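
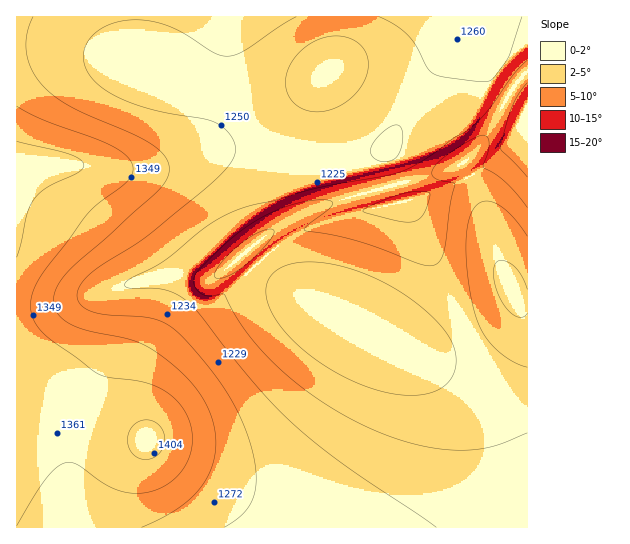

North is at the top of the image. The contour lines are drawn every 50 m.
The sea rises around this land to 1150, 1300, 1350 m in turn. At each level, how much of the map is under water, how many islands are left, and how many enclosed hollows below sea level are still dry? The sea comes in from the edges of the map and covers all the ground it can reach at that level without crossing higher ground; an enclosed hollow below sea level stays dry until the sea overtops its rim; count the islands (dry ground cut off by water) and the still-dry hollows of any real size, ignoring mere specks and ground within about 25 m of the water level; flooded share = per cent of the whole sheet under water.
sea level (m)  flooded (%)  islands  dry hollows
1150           23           0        0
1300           78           0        0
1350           88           0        0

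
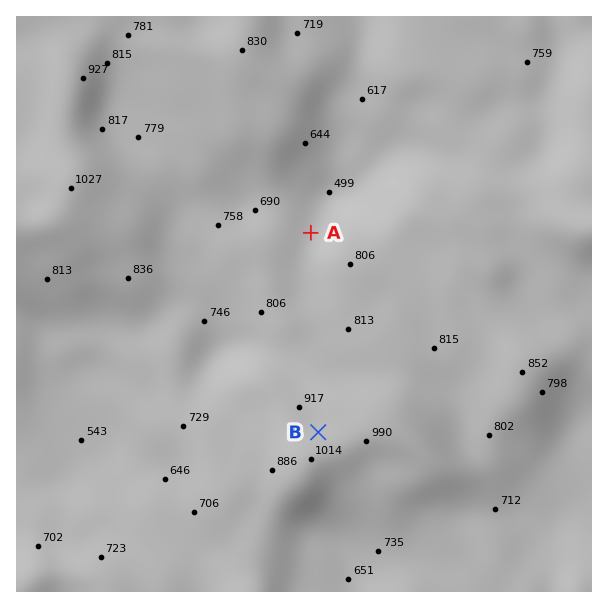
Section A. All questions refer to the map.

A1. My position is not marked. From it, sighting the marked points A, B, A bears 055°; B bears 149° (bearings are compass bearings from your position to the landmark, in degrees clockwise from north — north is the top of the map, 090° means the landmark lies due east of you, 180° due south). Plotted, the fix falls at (232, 288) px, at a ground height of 780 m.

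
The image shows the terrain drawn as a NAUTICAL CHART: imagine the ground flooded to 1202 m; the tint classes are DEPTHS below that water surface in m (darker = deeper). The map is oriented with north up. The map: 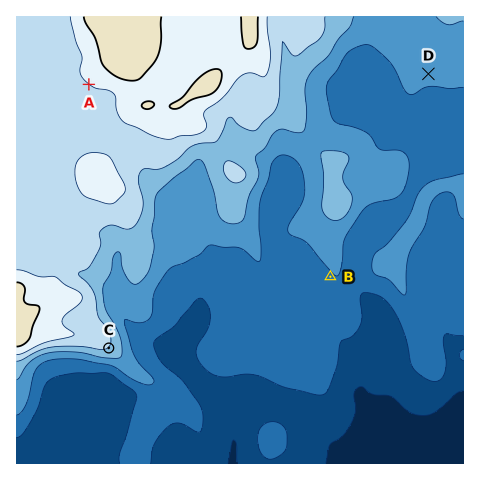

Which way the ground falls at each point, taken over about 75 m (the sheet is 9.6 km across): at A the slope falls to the SW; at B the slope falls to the SW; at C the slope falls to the SE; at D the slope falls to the S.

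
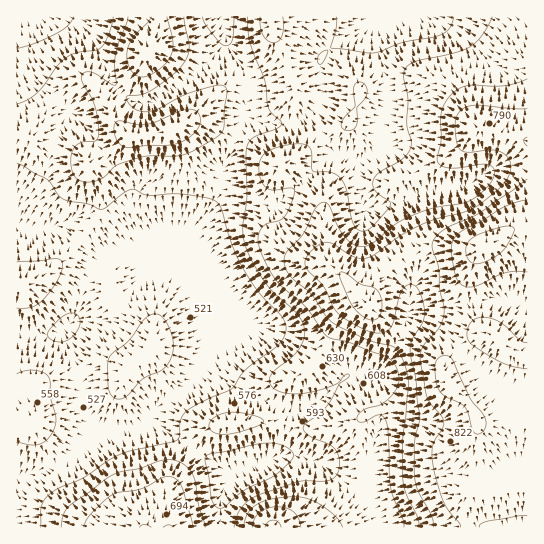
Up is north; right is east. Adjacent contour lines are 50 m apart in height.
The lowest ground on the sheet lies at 480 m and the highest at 920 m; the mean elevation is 640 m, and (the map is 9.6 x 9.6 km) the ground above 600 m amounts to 52.2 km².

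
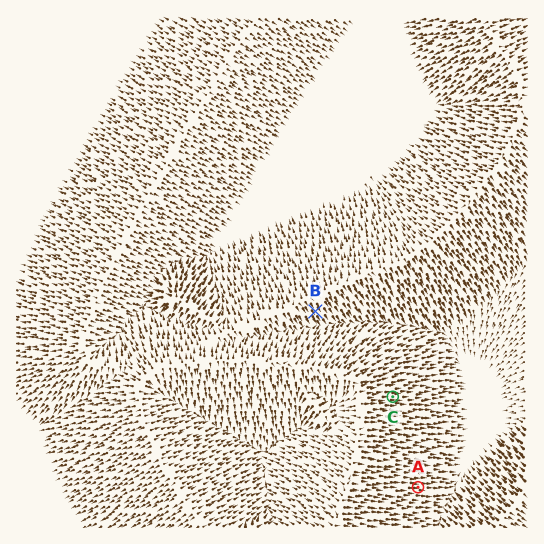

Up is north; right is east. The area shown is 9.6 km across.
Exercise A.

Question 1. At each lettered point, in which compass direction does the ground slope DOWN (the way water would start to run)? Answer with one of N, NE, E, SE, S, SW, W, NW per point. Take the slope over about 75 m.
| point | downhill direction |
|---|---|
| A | E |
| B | SE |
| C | E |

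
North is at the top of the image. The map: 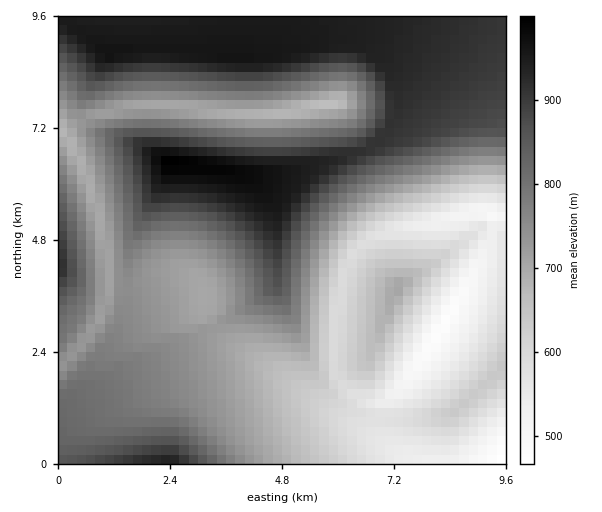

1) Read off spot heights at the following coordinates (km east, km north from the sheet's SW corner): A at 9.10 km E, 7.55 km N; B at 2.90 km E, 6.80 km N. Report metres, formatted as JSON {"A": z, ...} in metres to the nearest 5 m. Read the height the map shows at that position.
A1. {"A": 885, "B": 915}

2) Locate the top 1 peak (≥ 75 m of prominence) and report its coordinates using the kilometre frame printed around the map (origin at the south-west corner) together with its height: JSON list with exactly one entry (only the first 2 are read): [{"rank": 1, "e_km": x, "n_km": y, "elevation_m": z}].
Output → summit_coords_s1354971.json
[{"rank": 1, "e_km": 2.31, "n_km": 6.54, "elevation_m": 1004}]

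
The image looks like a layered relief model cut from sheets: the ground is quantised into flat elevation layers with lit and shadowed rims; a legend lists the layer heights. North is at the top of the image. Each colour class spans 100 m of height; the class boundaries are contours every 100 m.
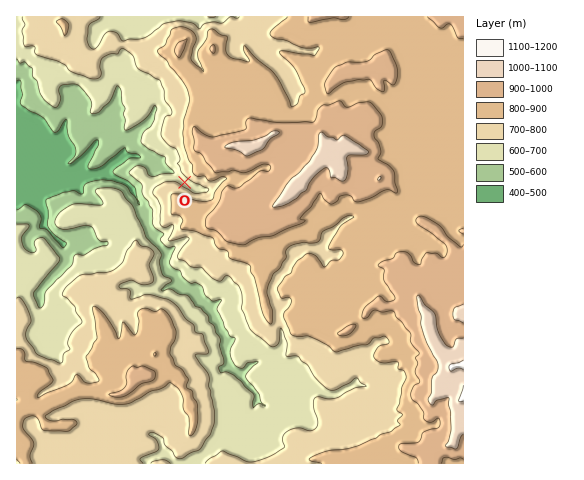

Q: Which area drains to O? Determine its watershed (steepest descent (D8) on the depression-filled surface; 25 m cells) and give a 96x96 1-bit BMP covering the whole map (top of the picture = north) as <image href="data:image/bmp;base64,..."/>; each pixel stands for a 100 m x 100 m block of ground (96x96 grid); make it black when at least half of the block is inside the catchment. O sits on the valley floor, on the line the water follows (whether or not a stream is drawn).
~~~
<image width="96" height="96" href="data:image/bmp;base64,Qk2+BAAAAAAAAD4AAAAoAAAAYAAAAGAAAAABAAEAAAAAAIAEAAATCwAAEwsAAAIAAAAAAAAA////AAAAAAAAAAAAAAAAAAAAAAAAAAAAAAAAAAAAAAAAAAAAAAAAAAAAAAAAAAAAAAAAAAAAAAAAAAAAAAAAAAAAAAAAAAAAAAAAAAAAAAAAAAAAAAAAAAAAAAAAAAAAAAAAAAAAAAAAAAAAAAAAAAAAAAAAAAAAAAAAAAAAAAAAAAAAAAAAAAAAAAAAAAAAAAAAAAAAAAAAAAAAAAAAAAAAAAAAAAAAAAAAAAAAAAAAAAAAAAAAAAAAAAAAAAAAAAAAAAAAAAAAAAAAAAAAAAAAAAAAAAAAAAAAAAAAAAAAAAAAAAAAAAAAAAAAAAAAAAAAAAAAAAAAAAAAAAAAAAAAAAAAAAAAAAAAAAAAAAAAAAAAAAAAAAAAAAAAAAAAAAAAAAAAAAAAAAAAAAAAAAAAAAAAAAAAAAAAAAAAAAAAAAAAAAAAAAAAAAAAAAAAAAAAAAAAAAAAAAAAAAAAAAAAAAAAAAAAAAAAAAAAAAAAAAAAAAAAAAAAAAAAAAAAAAAAAAAAAAAAAAAAAAAAAAAAAAAAAAAAAAAAAAAAAAAAAAAAAAAAAAAAAAAAAAAAAAAAAAAAAAAAAAAAAAAAAAAAAAAAAAAAAAAAAAAAAAAAAAAAAAAAAAAAAAAAAAAAAAAAAAAAAAAAAAAAAAAAAAAAAAAAAAAAAAAAAAAAAAAAAAAAAAAAAAAAAAAAAAAAAAAAAAAAAAAAAAAAAAAAAAAAAAAAAAAAAAAAAAAAAAAAAAAAAAAAAAAAAAAAAAAAAAAAAAAAAAAAAAAAAAAAAAAAAAAAAAAAAAAAAAAAAAAAAAAAAAAAAAAAAAAAAAAAAAwAAAAAAAAAAAAAAH8AAAAAAAAAAAAAAf/wAAAAAAAAAAAAA//8AAAAAAAAAAAAH///AAAAAAAAAAAAH///gAAAAAAAAAAAH///wAAAAAAAAAAAH///4AAAAAAAAAAAH///8AAAAAAAAAAAD///+AAAAAAAAAAAB////AAAAAAAAAAAA////gAAAAAAAAAAAP///wAAAAAAAAAAAH///4AAAAAAAAAAAD///4AAAAAAAAAAAD///8AAAAAAAAAAAB///8AAAAAAAAAAAAAP/8AAAAAAAAAAAAAH/8AAAAAAAAAAAAAB/4AAAAAAAAAAAAAADAAAAAAAAAAAAAAAAAAAAAAAAAAAAAAAAAAAAAAAAAAAAAAAAAAAAAAAAAAAAAAAAAAAAAAAAAAAAAAAAAAAAAAAAAAAAAAAAAAAAAAAAAAAAAAAAAAAAAAAAAAAAAAAAAAAAAAAAAAAAAAAAAAAAAAAAAAAAAAAAAAAAAAAAAAAAAAAAAAAAAAAAAAAAAAAAAAAAAAAAAAAAAAAAAAAAAAAAAAAAAAAAAAAAAAAAAAAAAAAAAAAAAAAAAAAAAAAAAAAAAAAAAAAAAAAAAAAAAAAAAAAAAAAAAAAAAAAAAAAAAAAAAAAAAAAAAAAAAAAAAAAAAAAAAAAAAAAAAAAAAAAAAAAAAAAAAAAAAAAAAAAAAAAAAAAAAAAAAAAAAAAAAAAAAA="/>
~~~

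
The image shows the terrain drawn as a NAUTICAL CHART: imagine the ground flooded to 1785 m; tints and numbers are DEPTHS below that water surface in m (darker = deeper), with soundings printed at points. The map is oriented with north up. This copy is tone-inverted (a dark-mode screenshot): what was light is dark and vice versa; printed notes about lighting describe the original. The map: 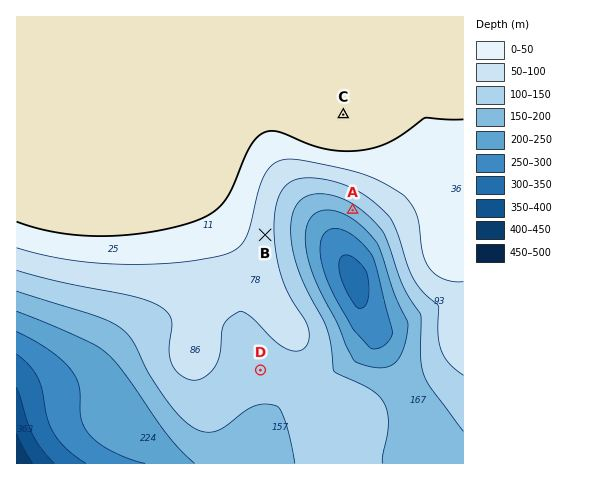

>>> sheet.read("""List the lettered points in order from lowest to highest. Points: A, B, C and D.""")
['A', 'D', 'B', 'C']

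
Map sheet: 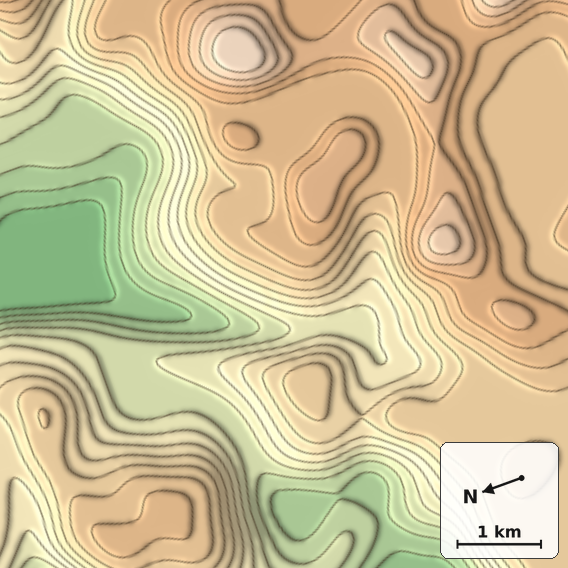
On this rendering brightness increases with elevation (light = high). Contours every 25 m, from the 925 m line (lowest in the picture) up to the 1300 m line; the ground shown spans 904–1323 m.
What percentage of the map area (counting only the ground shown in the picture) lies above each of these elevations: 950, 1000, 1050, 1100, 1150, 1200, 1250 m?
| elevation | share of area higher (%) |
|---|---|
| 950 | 94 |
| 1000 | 83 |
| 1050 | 70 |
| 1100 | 57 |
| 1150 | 41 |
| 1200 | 18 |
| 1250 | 5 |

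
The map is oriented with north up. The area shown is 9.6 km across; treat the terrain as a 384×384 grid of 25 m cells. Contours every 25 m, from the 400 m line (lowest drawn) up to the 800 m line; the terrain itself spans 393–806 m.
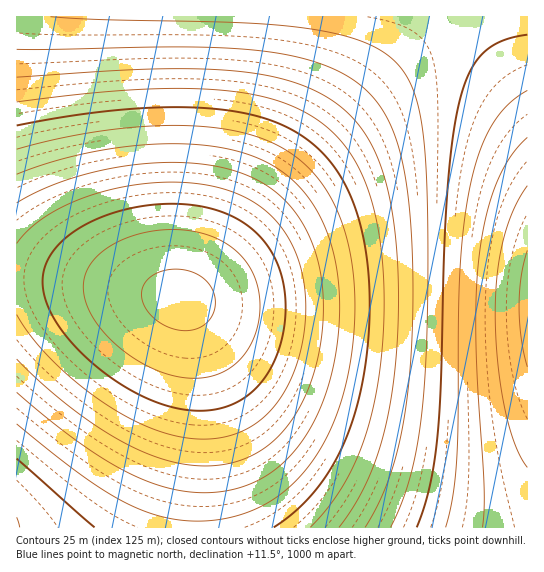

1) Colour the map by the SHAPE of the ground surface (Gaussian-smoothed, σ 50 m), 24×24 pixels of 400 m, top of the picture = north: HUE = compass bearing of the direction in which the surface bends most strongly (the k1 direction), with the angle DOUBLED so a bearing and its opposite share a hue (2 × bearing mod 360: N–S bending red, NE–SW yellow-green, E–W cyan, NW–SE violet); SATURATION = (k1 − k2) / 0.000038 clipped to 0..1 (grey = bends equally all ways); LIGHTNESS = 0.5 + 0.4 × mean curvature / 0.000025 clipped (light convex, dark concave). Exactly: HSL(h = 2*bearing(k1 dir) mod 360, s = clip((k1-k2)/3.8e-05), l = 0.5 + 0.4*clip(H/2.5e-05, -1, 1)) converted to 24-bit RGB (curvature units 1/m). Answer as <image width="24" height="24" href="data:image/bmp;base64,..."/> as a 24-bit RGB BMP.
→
<image width="24" height="24" href="data:image/bmp;base64,Qk32BgAAAAAAADYAAAAoAAAAGAAAABgAAAABABgAAAAAAMAGAAATCwAAEwsAAAAAAAAAAAAAaB8CfCQAkCsApDUBt0IDylII22cO6YIW5p8x5LxJ5Nld2+huv+V0ldtwZ9VmV9V8QtiUK96wGN7MDczWBKjNAIO+AGGsAESbdSQNhy0OmjgQrEYTvlgYz20d3Icm3KI93rxS4dZl3eZ00uyBveqEl+J7bt1xXNuCRtyWLOGvFuHLDM7VA6jIAIG2AF6hAEKMfysdkDcgoEclsVkqwW8vzYg60KJN1Lpe2tJu2eF90+iJ0O+Uv++UnOeHd+F8Y96JS96ZMOGwF+HJDc3SBKTCAH2uAFqVAD5+iDEwlkI2pFY9smxEvIZQwp9fybdu0c170dmH0OKS0Oqd0fKmxfGjpOqTgeOIa9+PUt6cNt+wG97IEMfNBp27AHemAFSLADlxjkVUmU9SpGVZq4Bns5p0vLF/xsaKx9GTytudzeSm0e2v1vS4zPOzreugjOSTdd6XW9ugPdqxINnIFb3GCpSyAm+dAE6CADNlllp/m2p/nnt/pZOJr6qSuLyavMihwtSoyN6wz+e41u/A3fXI1PTBt+utmOOegNueZdakR9OzKdHHHLC+EIipBmWTAEZ5ACxblWujmH+jnZGloaCpqbSpscGuus20w9i7zOLB1erJ3fHQ4/bV3fTPweu5o+CojNalcc+pU8q0M8fHJJ+0FnufC1qIAj5vACZRhXW2jIe3l5u6pbC/scLGu87Iw9bKyt/M0+fR3e3Y4vHa4/TX4vTXzOrFr92ymNCsfsatYMC2QLC8LoupHmuUEU5+BjVlACBJfX3LjpbNnqvQrLzTuczYxNjcz+Hf1+fg3+zi3u3e4e/c5PHa5PHa1ujPu9m7pcm0jLyybq20TZOvOHWdJlqKF0F0CyxbAxo/hpLel6fgp7nitsjkw9Xmz9/p2ujs3+zs3+zn4Ovi4ezf5e7d5u7d3+fZyNTGssG7mayze5CqWXSkQluULUaBHDRrDyNSBhU3k6bupLjvtMfvwtPw0N7x2eXy2+bw3eju3+rs4ero4uni5+vg6uvg5+bf08zMwbXCqZq1jXyqbVuiUEaPNTJ7ISRkExpMCRAxorn6s8f5w9T50d751OD31uH12OLz2+Pw3eTu4eTq5OXn6OXj6uPh6uHj3MfU0KvJxI3Csm+5mk+vdkCWVTF7NyNhHhZHCwstosH7s8z6wtb5z9751OD31uD12ODz2+Dw3uDt4uHq6eLp6+Di7d7h7dfg47rS3JvH1HvAzVq8xTu9oTGmdymHUSBqMRdNFw4yksD0ocjzr8/yvNTxyNnw0t7w2+Hv3uHt4uDr6OLp6+Dl7t3f8dre7cPS6aXF5oW842S230S02iW2uiGpmh6abhp7RxZeJxBDgsPskMfqnsvoqs7mttDkwdLiytPh09Tg3tjh5dnf6tfb8NXX8cfN76vB7463726w8E+t7zCs7ROwzhKorhOdjRSOYBNwOxFVcsnigMrfjcvcmsrZpsnWssjSvcbPx8XO08bN3MPI5MDE7Lu/8K238pKu9Xan+Fik+zqj/R6l/ASq3wWmwAmgog2XfBCEUxFpYtLYb9HUfc7PisvKl8bFpMG/sLy7vbe2ybGx1Kys36ao6qCj8ZGe9XiZ+16X/0OW/y2Y/xeb/wGh6QCj0gGjtQeemQ2YbBF/U828X8i1bMOueb2ohreik7Kdo6+cta2ewaOYzpmS246L6ISF8XWD+F6D/0aF/zWJ/ySO/xOT/wGa7gCf3ACjxwOlrQqkiBGUQ8OWTr6NWbmGZbOAcK56g6p7naqBsKaCu5l+yIt313tw5Wxn8Vpm+UVr/zNz/yd8/xqE/w6M/wGV8wCc5QCk2ACswQmuoxKpPLFrQa9iR65aTqxQZKpVfqhdmalirqVjt5NhxIFb0m5U4llM7kBH+C9S/yBf/xhs/xF5/wmE/wGQ9wCb7gCm5QCy0gm5vRO9Np5FN547Qp46U549ZZ9BeqFEkqRHqqVHs5NEwX4+zmc53U4y6iso9Bs3/Q9I/wpb/wdt/wN9/wCM+wCb9wCq8AK44QvDzxbMOI4tQY8sSpEsVpItY5Quc5YwhpkynZ4zpZAzrn8xu2oszVAk2y0b5RIg7go19gRL+wBg/QB1/gCI/wCc/gGv9ge/7BDO3hraRYEjSYIgT4QeVoUdX4cdaooed4wgiJAilYwknH8lpW8lslsivj8dxx4Z0RQp3A8/5QxW7glt9AiF9gub9BKw8BnC6iHS4ingT3YYTnYUUHcRU3cQWHkPX3sQaH0Rc4EUgoQWiX4ZkHIcmWQeok8fqzcftR4ewBw1zBtN1xpn4RmB5x2b5yWy5i3G4zXW2Tzf"/>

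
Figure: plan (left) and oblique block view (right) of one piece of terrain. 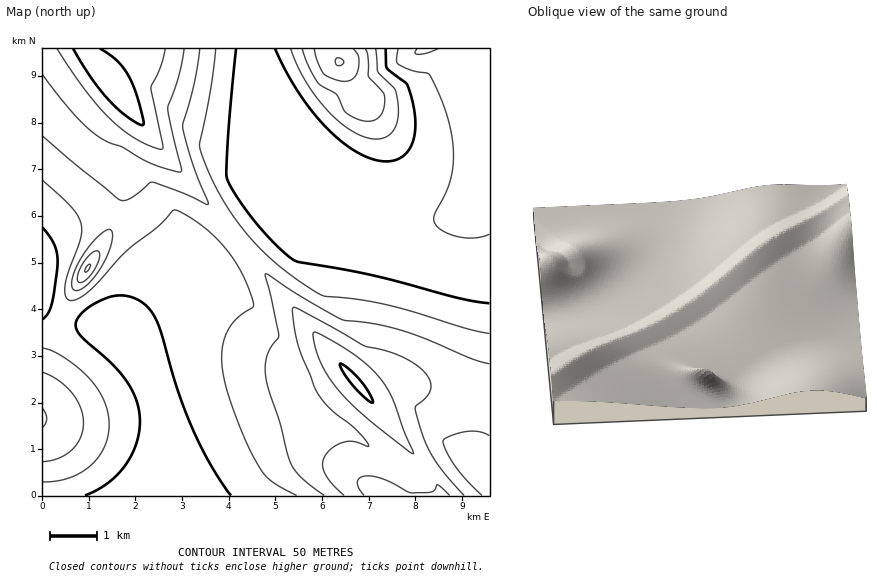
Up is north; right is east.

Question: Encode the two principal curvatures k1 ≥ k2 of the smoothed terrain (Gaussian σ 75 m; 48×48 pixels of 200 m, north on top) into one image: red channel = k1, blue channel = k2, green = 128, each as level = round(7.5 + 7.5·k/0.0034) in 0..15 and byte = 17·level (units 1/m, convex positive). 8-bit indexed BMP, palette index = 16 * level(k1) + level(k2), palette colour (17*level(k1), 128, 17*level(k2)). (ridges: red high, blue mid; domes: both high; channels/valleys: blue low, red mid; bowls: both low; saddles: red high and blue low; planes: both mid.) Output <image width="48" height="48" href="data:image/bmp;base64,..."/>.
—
<image width="48" height="48" href="data:image/bmp;base64,Qk02DQAAAAAAADYEAAAoAAAAMAAAADAAAAABAAgAAAAAAAAJAAATCwAAEwsAAAABAAAAAAAAAIAAABGAAAAigAAAM4AAAESAAABVgAAAZoAAAHeAAACIgAAAmYAAAKqAAAC7gAAAzIAAAN2AAADugAAA/4AAAACAEQARgBEAIoARADOAEQBEgBEAVYARAGaAEQB3gBEAiIARAJmAEQCqgBEAu4ARAMyAEQDdgBEA7oARAP+AEQAAgCIAEYAiACKAIgAzgCIARIAiAFWAIgBmgCIAd4AiAIiAIgCZgCIAqoAiALuAIgDMgCIA3YAiAO6AIgD/gCIAAIAzABGAMwAigDMAM4AzAESAMwBVgDMAZoAzAHeAMwCIgDMAmYAzAKqAMwC7gDMAzIAzAN2AMwDugDMA/4AzAACARAARgEQAIoBEADOARABEgEQAVYBEAGaARAB3gEQAiIBEAJmARACqgEQAu4BEAMyARADdgEQA7oBEAP+ARAAAgFUAEYBVACKAVQAzgFUARIBVAFWAVQBmgFUAd4BVAIiAVQCZgFUAqoBVALuAVQDMgFUA3YBVAO6AVQD/gFUAAIBmABGAZgAigGYAM4BmAESAZgBVgGYAZoBmAHeAZgCIgGYAmYBmAKqAZgC7gGYAzIBmAN2AZgDugGYA/4BmAACAdwARgHcAIoB3ADOAdwBEgHcAVYB3AGaAdwB3gHcAiIB3AJmAdwCqgHcAu4B3AMyAdwDdgHcA7oB3AP+AdwAAgIgAEYCIACKAiAAzgIgARICIAFWAiABmgIgAd4CIAIiAiACZgIgAqoCIALuAiADMgIgA3YCIAO6AiAD/gIgAAICZABGAmQAigJkAM4CZAESAmQBVgJkAZoCZAHeAmQCIgJkAmYCZAKqAmQC7gJkAzICZAN2AmQDugJkA/4CZAACAqgARgKoAIoCqADOAqgBEgKoAVYCqAGaAqgB3gKoAiICqAJmAqgCqgKoAu4CqAMyAqgDdgKoA7oCqAP+AqgAAgLsAEYC7ACKAuwAzgLsARIC7AFWAuwBmgLsAd4C7AIiAuwCZgLsAqoC7ALuAuwDMgLsA3YC7AO6AuwD/gLsAAIDMABGAzAAigMwAM4DMAESAzABVgMwAZoDMAHeAzACIgMwAmYDMAKqAzAC7gMwAzIDMAN2AzADugMwA/4DMAACA3QARgN0AIoDdADOA3QBEgN0AVYDdAGaA3QB3gN0AiIDdAJmA3QCqgN0Au4DdAMyA3QDdgN0A7oDdAP+A3QAAgO4AEYDuACKA7gAzgO4ARIDuAFWA7gBmgO4Ad4DuAIiA7gCZgO4AqoDuALuA7gDMgO4A3YDuAO6A7gD/gO4AAID/ABGA/wAigP8AM4D/AESA/wBVgP8AZoD/AHeA/wCIgP8AmYD/AKqA/wC7gP8AzID/AN2A/wDugP8A/4D/AIeHh4eHh4eHh4eHh3d3h4eHh4eHh4eHh4eHh4eHh4eHh4iYmJiIh4eHh5iYh3d3doiIh4eHh4eHh4eHh4d3d4eHh4eHh4eHh4eHh4eHh4eHiJiYiIiHhoeHh5eHd3d2d4iIiIiHh4eHh4eHh4d3d4eHh4eHh4eHh4eHh4eHh4eHiIiIh4d2h4eHl4d3d3Z3d4iIiIiIh4eHh4eHh4eHd4eHh4eHh4eHh4eHh4eHh4eHh4eHh3aHh4eXh3d3dnd3d4iIiIiIiIeHh4eHh4eHd4eHh4eHh4eHh4eHh4eHh4eHh4eHdnaHh5eXh3d2dnd3d4iIiIiIiIeHh4eHh4eHh4eHh4eHh4eHh4eHh4eHh4eHh4d2doeHl5eHd3d2d3d3d4iIiIiIiIeHh4eHh4eHh4eHh4eHh4eHh4eHh4eHh4eHh3d2h4eXp4eHd3Z3d3d3d4iIiIiIiIeHh4eHh4eHh4eHh4eHh4eHh4eHh4eHh4eHh3aHh4enh4d3dnd3h4eHh4iIiIiIiIeHh4eHh4eHh4eHh4eHh4eHh4eHh4eHh4eHhoeHh6iIh4eGh4eHh4eHh4iIiIiIiIeHh4eHh4eHh4eHh4eHh4eHiIeHh4eHh4eGh4eIqJiIh4eHh4eHh4eHh4iIiIiIh4eHh4eHh4eHh4eHh4eHh4eHiIiIiIiIh4eHh4iYmIiIh4eHiIeHh4eHh4iIiIiIh4eHh4eHh4eHh4eHh4eHh4eHiIiIiIiHh4eHiJioiIiHh4eIiIeHh4eHh4iIiIiHh4eHh4eHh4eHh4eHh4eHh4eHiIiIiIiHh4eImKiIiIeHh4iIiIeHh4eHh4iIiIeHh4eHh4eHh4eHh4eHh4eHh4eHiIiIiIeGh4iIqIiIh4eHiIiIiIeHh4eHh4eHh4eHh4eHh4eHd3eHh4eHh4eHh4eHh4iIh4aHiIiomIiHh4eIiIiIiIeHh4eHh4eHh4eHh4eHh3d3d4eHh4eHh4eHh4eHh4iHh4eIiKiYiIeHh4iIiIiIiIeHh4eHh4eHh3d3d3d3d3d3d4eHh4eHh4eHh4eHh4eHh4eImJiIiIeHh4iIiIiIh4eHh4eHh4eHh3d3d3d3d3d3h4eHh4eHh4eHh4eHh4eHh4iYqIiIh4eHiIiIiIiIh4eHh4eHd4eHh4d3d3d3d3eHh4eHh4eHh4eHh4eHd3eHh5eoiIiHhoeIiIiIiIeHh4eHh3d3d4eHh4d3d3d3d4eHh4eHh4eHh4eHh4d3dneHh6eHh4d2d4eHh4eHh4eHh4d3d3d3d4eHl5eGd3d3h4eHh4eHh4eHh4eHh3d2d4eHp5eHh3d3h4eHh4eHh4eHh3d3d3d3d3eHp6eGhoeHh4eHh4eHh4eHh4eHd3d3h4enl4eHd3eHh4eHh4eHh4eHh3d3d3d3d3eGlsenhYaHh4eHh4eHh4eHh4eHd3eHh5eXh4d3dneHh4eHh4eHh4eHd3d3d3d3d3eGhrf5l4WGh4eHh4eHh4eHh4d3d3eHl6eHh3d2d4eHh4eHh4eHh4d3d3d3d3d3d3eHhobp2IaGh4eHh4eHh4eHh3d2d4eHp4eHd3Z3h4eHh4eHh4eHh4d3d3d3d3d3d3d3hoWX6KeGh4eHh4eHh4eHd3Z3h4enh4d3dnd3h4eHh4eHh4eHh3d3d3d3d3d3d3d3h4aGp7eHh4eHh4eHh4d3dneHh6eXh3d3d3eHh4eHh4eHh4eHh3d3d3d3d3d3d3d3d4eGhqeXh4eHh4eHh3d3d4eHl5eHd3d3d3d3d3d3d3d3d4eHh4d3d3d3d3d3d3d3d4eHh4eXh4eHh4eHh3d3d4eXp4d3d3Z3d3d3d3d3d3d3h4eHh4eHd3d3d3d3d3d3d4eHh4eHh4eHh4eHd3Z3h5enh4d3dnd3d3d3d3d3d3d3h4eHh4eHh3d3d3d3d3d3d4eHh4eHh4eHh4d3dneHh6eHh3d2d3d3d3d3d3d3d3eHh4eHh4eHh4d3d3d3d3d3h4eHh4eHh4eHiHd2d4eHp5eHd3Z3d3d3d3d3d3d3d4eHh4eHh4eHh4eHd3d3d4eHh4eHh4eHh4eHh3Z3h4enl4d3d3d3d3d3d3d3d3d3h4eHh4eHh4eHh4eHh3d3d4eHh4eHh4eHh4eHh4eHh5eXh3d3d3eHd3d3d3d3d3eHh4eHh4eHh4eHh4eHh4d3d4eHh4eHh4eHh4eHh4eHl6eHh3d2d4eHd3d3d3d3d4eHh4eHh4eHh4eHh4eHh4eHd4eIiIiHh4eHh4eHh4eXp4eHd3Z3h4eHd3d3d3d3h4eHh4eHh4eHh4eHh4eHh4eHd4eIiIiIiIeHh4aHh4inh4d3dneHh4d3d3d3d3d3h4eHh4eHh4eHh4eHh4eHh4eHh4eHiIiIiIiHhoeHiKiXh3d3d3eHh4d3d3d3d3eHh4eHh4eHh4eHh4eHh4eHh4eHh4eHh4iIiIeGh4eIqJiHh3d3d4eHh3d3d3d3d3eHh4eHh4eHh4eHh4eHh4eHh4eHh4eHh4iIh4eHh4iYqIiHd3d3h4eHh3d3d3d3d4eHh4eHh4eHh4eHh4eHh4eHh4eHh4eHh4eHh4eHiJioiIeHdneHh4eHh3d3d3d3d4eHh4eHiIiIiIeHh4eHh4eHh4eHh4eHh4eHhoeImKiIiIeGh4eHh4eHh3d3d3d3h4eHh4eHiJiYiIiHh4eHh4eHh4eHh4eHh4eGh4iIqJiIh4eHh4eHh4eHd3d3d3d3h4eHh4eHh5iYmJiHh4eHh4eHh4eHh4eHh4aHiIiomIiHh4eIiIeHh4eHd3d3d3d3h4eHh4eGhpeYiIiXh4eHh4eHh4eHh4eHhoeHiJiYiIiHh4eIiIeHh4eHd3d3d3eHh4eHh4eHl5aWh4eHh5eHh4eHh4eHh4eHh4eImKiIiIeHh4iIiIiHh4eHd3d3d4eHh4eHiJiYmJiHhnZ3d4eHh4eHh4eHh4eGh4eYqIiIh4aHiIiIiIiHh4eHd3d3d4eHh4eIiJiYmZiIh3d2dnZ3h4eHh4eHh4aHh4ioiIiHhoeIiIiIiIiIh4eHh3eHh4eHh4eIiJiYmJiYh4eHd3Z2d3eHh4eHhw=="/>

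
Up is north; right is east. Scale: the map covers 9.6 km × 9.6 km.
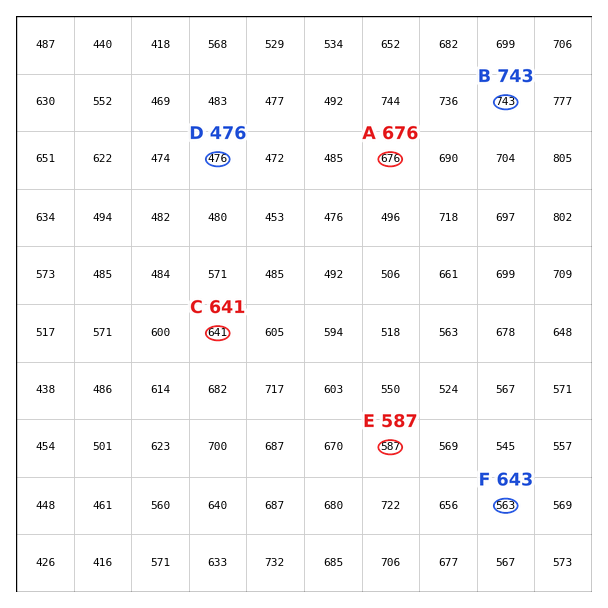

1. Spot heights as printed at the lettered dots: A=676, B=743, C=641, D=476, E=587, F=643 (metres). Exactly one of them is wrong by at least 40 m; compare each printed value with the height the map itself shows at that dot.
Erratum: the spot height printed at F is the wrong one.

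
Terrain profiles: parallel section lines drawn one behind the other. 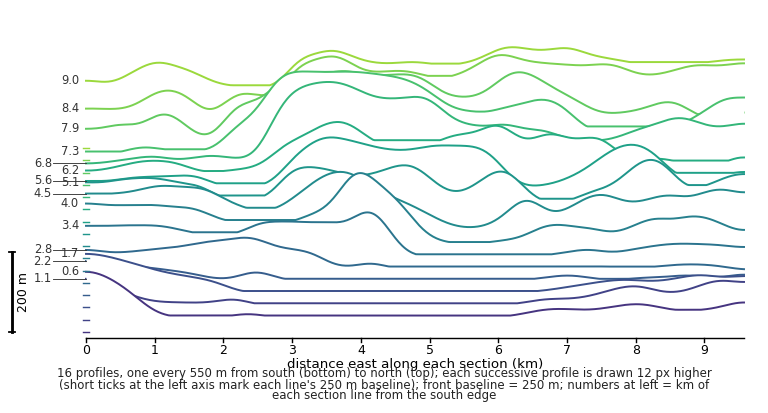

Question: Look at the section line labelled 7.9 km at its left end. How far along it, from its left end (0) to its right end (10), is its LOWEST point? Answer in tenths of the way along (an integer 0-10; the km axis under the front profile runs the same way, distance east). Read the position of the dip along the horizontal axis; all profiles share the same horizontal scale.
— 2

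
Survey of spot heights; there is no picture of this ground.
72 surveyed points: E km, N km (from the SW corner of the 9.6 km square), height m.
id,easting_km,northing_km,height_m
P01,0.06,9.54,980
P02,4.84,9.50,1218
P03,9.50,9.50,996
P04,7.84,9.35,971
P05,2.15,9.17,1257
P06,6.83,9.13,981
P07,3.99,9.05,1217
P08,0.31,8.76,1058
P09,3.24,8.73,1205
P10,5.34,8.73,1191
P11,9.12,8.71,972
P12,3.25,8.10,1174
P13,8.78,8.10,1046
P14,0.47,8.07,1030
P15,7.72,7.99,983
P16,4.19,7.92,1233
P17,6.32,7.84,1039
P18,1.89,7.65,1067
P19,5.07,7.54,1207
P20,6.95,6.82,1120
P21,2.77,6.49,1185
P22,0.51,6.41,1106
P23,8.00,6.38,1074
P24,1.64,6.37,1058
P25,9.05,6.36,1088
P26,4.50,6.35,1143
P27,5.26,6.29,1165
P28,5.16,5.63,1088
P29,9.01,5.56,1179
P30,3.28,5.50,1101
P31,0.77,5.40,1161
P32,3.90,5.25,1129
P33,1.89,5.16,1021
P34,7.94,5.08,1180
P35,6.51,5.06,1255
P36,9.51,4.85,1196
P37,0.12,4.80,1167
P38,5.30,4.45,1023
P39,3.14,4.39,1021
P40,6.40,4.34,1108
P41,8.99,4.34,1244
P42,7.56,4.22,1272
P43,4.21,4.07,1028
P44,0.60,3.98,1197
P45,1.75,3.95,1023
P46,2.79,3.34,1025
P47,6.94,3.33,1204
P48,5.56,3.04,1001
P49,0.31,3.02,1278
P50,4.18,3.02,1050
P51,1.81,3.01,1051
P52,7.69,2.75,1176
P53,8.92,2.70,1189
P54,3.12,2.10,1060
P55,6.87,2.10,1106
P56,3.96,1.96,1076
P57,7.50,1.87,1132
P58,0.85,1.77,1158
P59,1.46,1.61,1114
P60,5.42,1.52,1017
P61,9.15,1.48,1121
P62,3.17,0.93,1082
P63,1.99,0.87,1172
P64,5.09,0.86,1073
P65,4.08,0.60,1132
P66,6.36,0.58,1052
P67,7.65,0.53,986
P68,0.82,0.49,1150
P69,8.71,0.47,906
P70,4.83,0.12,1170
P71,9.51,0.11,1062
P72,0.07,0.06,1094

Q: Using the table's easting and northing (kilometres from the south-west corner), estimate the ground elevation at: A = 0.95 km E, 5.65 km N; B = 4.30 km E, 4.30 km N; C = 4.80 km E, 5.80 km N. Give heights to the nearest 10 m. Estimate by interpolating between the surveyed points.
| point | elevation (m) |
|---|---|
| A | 1130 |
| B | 1020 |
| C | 1070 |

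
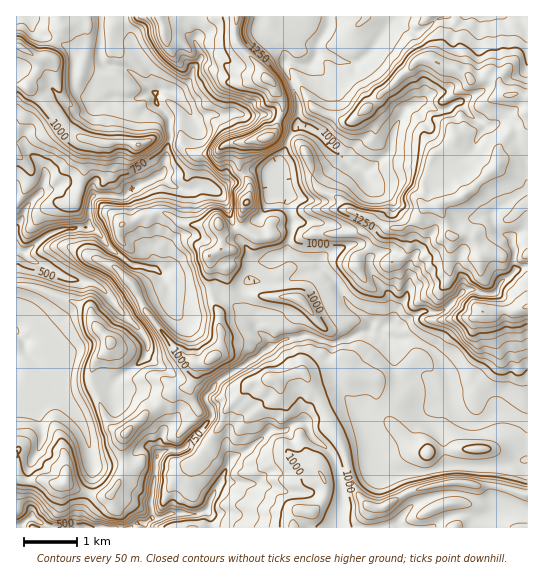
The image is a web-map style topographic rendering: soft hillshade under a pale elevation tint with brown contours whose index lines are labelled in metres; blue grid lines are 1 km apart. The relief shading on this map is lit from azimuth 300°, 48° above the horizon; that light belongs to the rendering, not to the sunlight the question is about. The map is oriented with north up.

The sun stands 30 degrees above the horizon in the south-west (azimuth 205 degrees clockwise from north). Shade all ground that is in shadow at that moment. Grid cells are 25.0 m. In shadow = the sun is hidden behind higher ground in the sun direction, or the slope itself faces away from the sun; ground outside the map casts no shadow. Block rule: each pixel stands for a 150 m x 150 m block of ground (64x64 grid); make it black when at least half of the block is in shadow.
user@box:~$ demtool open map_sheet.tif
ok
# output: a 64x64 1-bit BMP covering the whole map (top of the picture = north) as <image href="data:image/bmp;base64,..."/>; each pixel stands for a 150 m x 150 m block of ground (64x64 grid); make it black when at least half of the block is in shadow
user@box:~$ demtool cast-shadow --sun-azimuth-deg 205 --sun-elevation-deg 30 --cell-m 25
<image width="64" height="64" href="data:image/bmp;base64,Qk0+AgAAAAAAAD4AAAAoAAAAQAAAAEAAAAABAAEAAAAAAAACAAATCwAAEwsAAAIAAAAAAAAA////AAAAAAAgAWAAAAAAAAAAPwAAAAAAAAAAAAAAAAAAAAAAAA4AAAAAAAAAHwAAAAAAAAAd8AcAAAAAAAB//wAAAAAAAA/4AAAAAAAAAAAAABwAAAAAAAAAAAAAAAAAAAAAAAAAAAAAAAAAAAAAAAAAAAAAAAAAAAAAAAAAAAAAAAEAAAAAAAAAAAAAAAAAAAAAAAAAAAAAAAAgAAAAAAAAAAgAAAAAAAAAAAAAAAAAAAAAAAAAAAAABAAAAAAAAAEcAAQAAAAADxwAAAAAAAAeMAAAAAAAABxwAAAAAAAAOOAAAAAAAABwQAAAAAB4B+AAAAAAAHAfAAAAAAAAAHwDAAAAAAAAAAcAAAAAAAAAHAAAAAAAAAA4AAAAAAAAAHAAEAAAAAAH4AAAAAAAAAPAAAAAAAAAAAAAIAACAAAAAABgABwAAAAf+OIAfgAAAD844gB+AAAAAgACABAAAAAAAAYAAAAAAAAAAgAAAAAAAAAAAAAAAAAAAAAAAAAAAAAAAAgAAAAAAwBwCAAAAAD/4D4IAAAAAePgP0AAAAABAAAdAAAAAAAAAAAAAAAAAAAAACAAAAAAAAAAYAAAAAAAAABgAAAAAAAAAOAAAAAAAAAB4AAAAAAAAAPgAAAAPgAAB8AAAAB8AAAPgAAAAPAAAA4AAAAA4AAABAAAAAAAAAAAAAAAAA=="/>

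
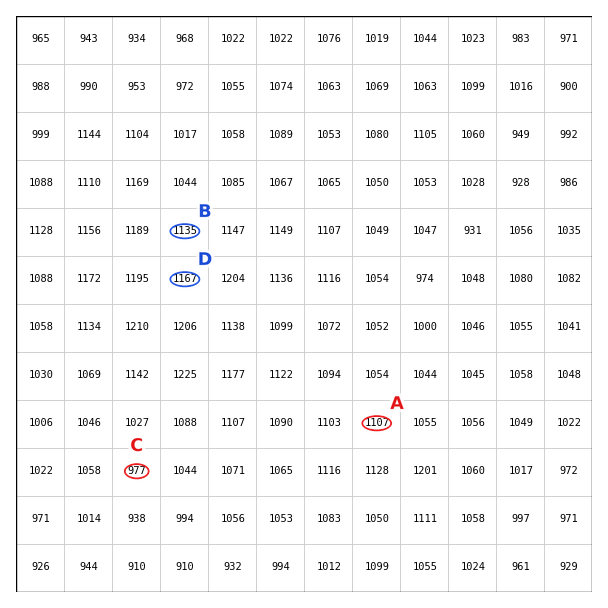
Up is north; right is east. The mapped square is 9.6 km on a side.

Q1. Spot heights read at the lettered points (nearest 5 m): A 1105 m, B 1135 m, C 975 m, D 1165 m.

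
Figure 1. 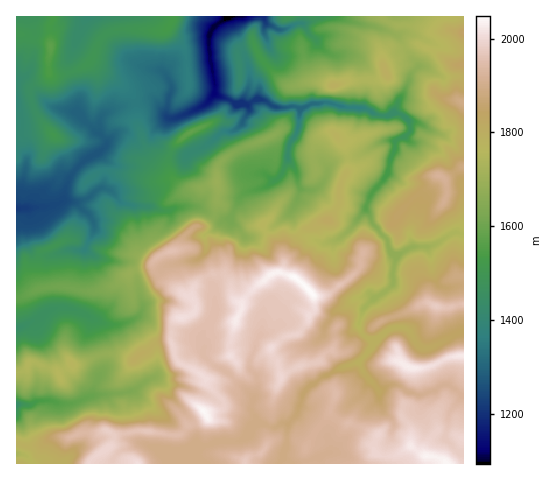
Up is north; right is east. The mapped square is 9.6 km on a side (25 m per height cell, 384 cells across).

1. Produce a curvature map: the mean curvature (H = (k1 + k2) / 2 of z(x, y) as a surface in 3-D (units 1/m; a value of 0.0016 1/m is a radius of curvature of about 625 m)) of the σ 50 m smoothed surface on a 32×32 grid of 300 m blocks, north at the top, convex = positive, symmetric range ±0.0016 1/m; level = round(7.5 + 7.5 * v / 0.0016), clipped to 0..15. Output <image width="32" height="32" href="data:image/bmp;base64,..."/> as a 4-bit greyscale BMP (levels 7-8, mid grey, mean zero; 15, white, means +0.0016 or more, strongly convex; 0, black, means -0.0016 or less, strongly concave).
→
<image width="32" height="32" href="data:image/bmp;base64,Qk12AgAAAAAAAHYAAAAoAAAAIAAAACAAAAABAAQAAAAAAAACAAATCwAAEwsAABAAAAAAAAAAAAAAABEREQAiIiIAMzMzAERERABVVVUAZmZmAHd3dwCIiIgAmZmZAKqqqgC7u7sAzMzMAN3d3QDu7u4A////AFZkbHe3d3eJqGaHd2h3eabKnVaYNGdmVVmmmHeJaJdXeLnr++64iHhnZoh5ipeHiHhTeWNGKU6Xd5dnl3ZKeHgSIyNYVdfniGeYWJZ3bHemt452hzY3SYZmt0bJhUR2VseppEqUCLpmhpmWJWd6ymetjLt52T91jGiWnKgp7WftcltHiJp7d2l3plS40K4kJlVcdVV2iGdqdnm1hx0CSnV1Z1RnM52ma3eHmjs77HeFpzNYeJFml2mmd2tzU3bNvIzMuqhm3KdomWW7ylU1aUV4iYiMXIeJmIrMtlvIaJaKl1h0RU+WNph6WXdGyWXGiGvXV6qU3uW8M6llRu8YEmlTXcFKmCnWREd4mHGlS4tUh0eiiZqUqVScg4vJItp5h2d1ScQzdEW2d8ZYi3SrhtZ2hdNFiGq5t1R9Q5pwmZaWeGWNiZmYeNV3KWpNmget5myGNneHljnmZ8CpSI0LZ2qHmXY5iIohftig6HlmmFeXh+ynZYdu9wCN9FzKvZJ3SHqlV4mYIG/9F88N3LZIBah6FFlWiVsgoQgAAAABg9mKh5c5eIiH5w6Az9rrq7CcmmjaiZh4Z9Ycddq73bjYWTWFtaqVZ2fCTE11iGZXyESsheRahFRWwY5tOKVmaZeKdZa2Wamr2ZCZ9bnDeJtld4p2qGZ4h45nQzJnSphnmYeH"/>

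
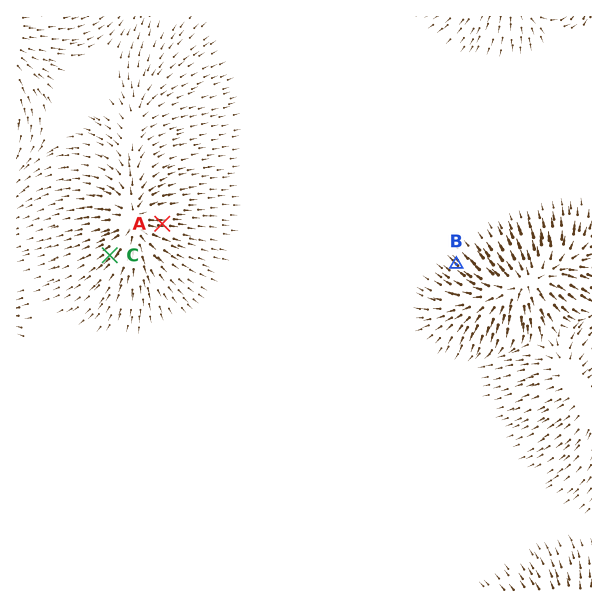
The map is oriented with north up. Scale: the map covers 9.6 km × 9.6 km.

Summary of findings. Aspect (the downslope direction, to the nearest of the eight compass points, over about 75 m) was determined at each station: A E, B NW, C SW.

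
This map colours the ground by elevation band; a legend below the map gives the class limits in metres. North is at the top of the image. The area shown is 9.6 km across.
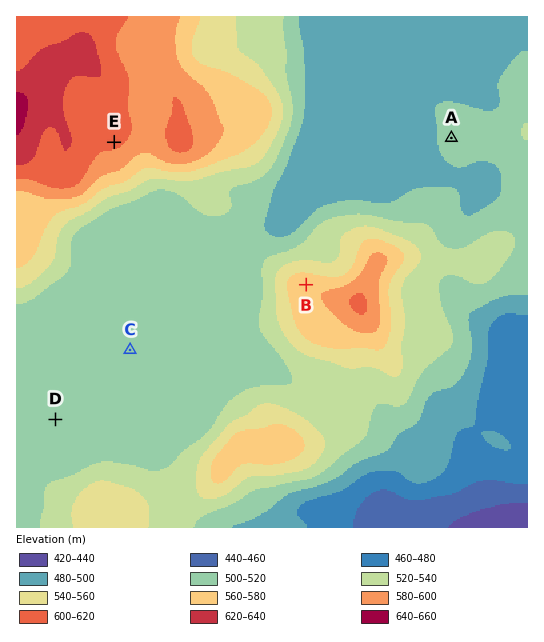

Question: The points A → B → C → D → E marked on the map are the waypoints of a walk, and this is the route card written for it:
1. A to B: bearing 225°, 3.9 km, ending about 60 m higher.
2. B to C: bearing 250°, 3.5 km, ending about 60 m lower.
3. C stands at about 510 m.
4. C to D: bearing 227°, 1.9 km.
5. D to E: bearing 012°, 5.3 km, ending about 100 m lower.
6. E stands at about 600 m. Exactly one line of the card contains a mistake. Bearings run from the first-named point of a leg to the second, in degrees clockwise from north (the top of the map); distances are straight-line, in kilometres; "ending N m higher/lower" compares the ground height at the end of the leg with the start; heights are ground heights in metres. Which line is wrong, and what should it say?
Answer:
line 5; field sense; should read higher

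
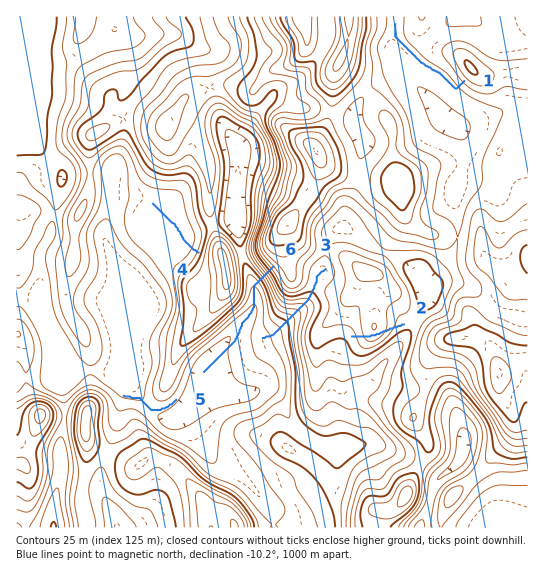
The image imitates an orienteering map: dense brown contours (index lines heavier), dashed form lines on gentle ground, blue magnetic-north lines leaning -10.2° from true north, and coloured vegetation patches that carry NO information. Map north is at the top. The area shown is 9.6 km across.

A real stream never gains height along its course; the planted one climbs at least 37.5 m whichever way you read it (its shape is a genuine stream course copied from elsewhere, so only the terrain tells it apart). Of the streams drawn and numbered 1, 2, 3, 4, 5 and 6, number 2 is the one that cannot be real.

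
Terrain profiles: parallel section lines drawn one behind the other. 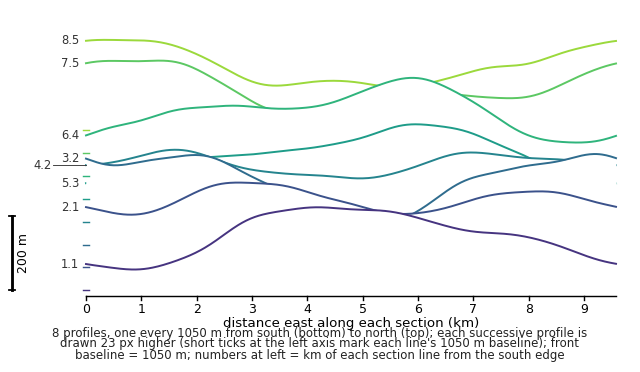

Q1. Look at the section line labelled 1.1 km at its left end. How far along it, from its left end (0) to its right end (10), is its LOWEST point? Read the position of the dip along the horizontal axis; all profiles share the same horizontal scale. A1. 1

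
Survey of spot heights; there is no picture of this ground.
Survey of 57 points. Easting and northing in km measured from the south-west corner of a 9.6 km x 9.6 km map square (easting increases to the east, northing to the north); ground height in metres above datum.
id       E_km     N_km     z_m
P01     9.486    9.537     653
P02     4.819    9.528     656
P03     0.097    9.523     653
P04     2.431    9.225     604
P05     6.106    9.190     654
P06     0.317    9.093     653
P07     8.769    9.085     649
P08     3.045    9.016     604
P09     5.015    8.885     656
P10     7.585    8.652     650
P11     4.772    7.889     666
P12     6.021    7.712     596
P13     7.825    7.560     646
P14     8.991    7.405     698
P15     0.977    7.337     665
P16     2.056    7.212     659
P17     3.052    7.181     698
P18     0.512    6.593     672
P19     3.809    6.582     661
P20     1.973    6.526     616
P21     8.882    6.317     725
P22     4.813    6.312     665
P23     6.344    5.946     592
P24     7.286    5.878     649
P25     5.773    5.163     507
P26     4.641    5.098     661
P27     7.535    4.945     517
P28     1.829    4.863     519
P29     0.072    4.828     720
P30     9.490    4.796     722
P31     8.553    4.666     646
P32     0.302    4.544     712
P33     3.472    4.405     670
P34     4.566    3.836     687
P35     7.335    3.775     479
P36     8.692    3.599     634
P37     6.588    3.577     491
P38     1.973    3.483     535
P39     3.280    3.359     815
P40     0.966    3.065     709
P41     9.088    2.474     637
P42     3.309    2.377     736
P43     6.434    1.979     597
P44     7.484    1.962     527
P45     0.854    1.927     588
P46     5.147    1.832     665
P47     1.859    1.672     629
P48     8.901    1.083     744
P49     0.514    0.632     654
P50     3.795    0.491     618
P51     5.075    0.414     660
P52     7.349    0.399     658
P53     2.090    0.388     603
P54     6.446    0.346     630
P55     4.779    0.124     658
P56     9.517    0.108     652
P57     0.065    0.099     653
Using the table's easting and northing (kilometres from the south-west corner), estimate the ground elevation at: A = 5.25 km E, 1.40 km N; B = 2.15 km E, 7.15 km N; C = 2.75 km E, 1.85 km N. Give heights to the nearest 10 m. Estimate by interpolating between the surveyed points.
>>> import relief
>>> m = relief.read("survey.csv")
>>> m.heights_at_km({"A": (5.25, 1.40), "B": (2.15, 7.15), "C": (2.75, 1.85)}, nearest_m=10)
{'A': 660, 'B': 660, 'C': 640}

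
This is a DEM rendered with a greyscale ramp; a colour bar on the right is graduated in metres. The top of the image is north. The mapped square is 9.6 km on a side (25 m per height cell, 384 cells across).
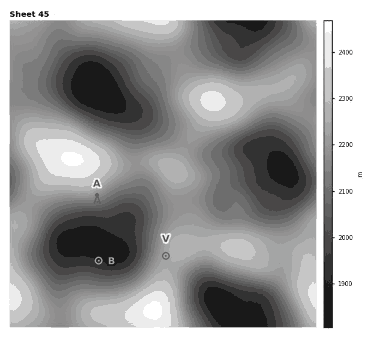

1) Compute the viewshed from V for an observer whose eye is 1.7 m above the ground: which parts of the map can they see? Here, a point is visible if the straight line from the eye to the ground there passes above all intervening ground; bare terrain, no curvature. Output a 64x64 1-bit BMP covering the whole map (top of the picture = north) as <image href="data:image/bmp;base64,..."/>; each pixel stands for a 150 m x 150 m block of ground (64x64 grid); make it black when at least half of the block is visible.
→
<image width="64" height="64" href="data:image/bmp;base64,Qk0+AgAAAAAAAD4AAAAoAAAAQAAAAEAAAAABAAEAAAAAAAACAAATCwAAEwsAAAIAAAAAAAAA////AAAAAAA8AAAAAAAAAD4AAAAAAAAAPwAAAAAAAAB/gB4AAAAAAH/Af8AAAAAAf8H//wAAAAB/4///gAAAAP/////AAAAA/////8AAAAD/////wAAAAP/////AAAAA///8B4AAAAD///gDgAAAAP//8AGAAAAA///gAIAAAAD//+AAwAAAAP//4AAAAAAA///gAAAAAAD//+AAAAAAAP//+AAAAAAAf//8AAAAAAB///wAAAAAAH///gAAAAAAP///AAAAAAAf//8AAAAAAA///8AAAAAAD///8AAAAAAH///+AAAAAAP////AAAAAAf///+AAAAAA////8AAAAAD////wAAAAAH///+AAAAAAH///AAAAAAAD/5gAAAAAAAAcAAAAAAAAAAAAAAAAAAAAAAAAAAAAAAAAAAAAAAAAAAAAAAAAAAAAAAAAAAAAAAAAAAAAAAAAAAAAAAAAAAAAAAAAAAAAAAAAAAGAAAAAAAAAA+AAAAAAAAAD4AAAAAAAAAMAAAAAAAAAAAAAAAAAAAAAAAAAAAAAAAAAAAAAAAAAAAAAAAAAAAAAAAAAAAAAAAAAAAAAAAAAAAAAAAAAAAAAAAAAAAAAAAAAAAAAAAAAAAAAAAAAAAAAAAAAAAAAAAAAAAAAAf/gAAAAAAAH//8AAAAAAAf//4AAAAAAD///wAAAAA=="/>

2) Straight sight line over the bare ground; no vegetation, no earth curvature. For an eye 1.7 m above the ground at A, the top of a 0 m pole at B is visible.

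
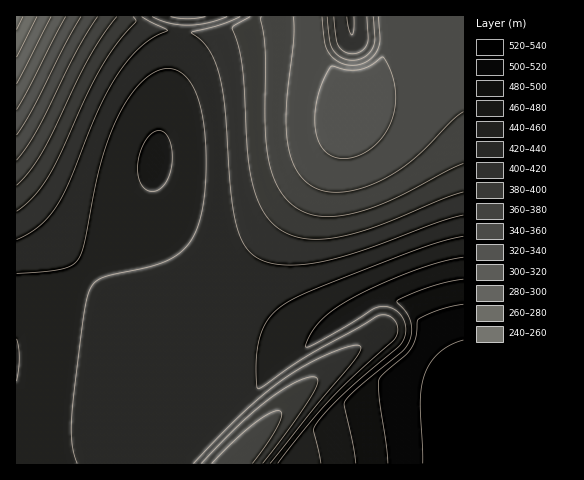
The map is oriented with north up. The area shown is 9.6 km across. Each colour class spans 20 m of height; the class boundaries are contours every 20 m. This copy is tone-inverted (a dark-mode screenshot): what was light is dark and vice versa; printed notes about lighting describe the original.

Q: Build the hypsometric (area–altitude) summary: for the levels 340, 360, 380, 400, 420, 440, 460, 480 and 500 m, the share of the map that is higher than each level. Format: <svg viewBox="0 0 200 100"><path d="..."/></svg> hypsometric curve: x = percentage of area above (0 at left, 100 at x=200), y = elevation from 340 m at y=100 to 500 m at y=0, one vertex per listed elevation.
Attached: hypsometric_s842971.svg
<svg viewBox="0 0 200 100"><path d="M190 100l-20-12-14-13-16-13-19-12-59-12-39-13-8-13-4-12"/></svg>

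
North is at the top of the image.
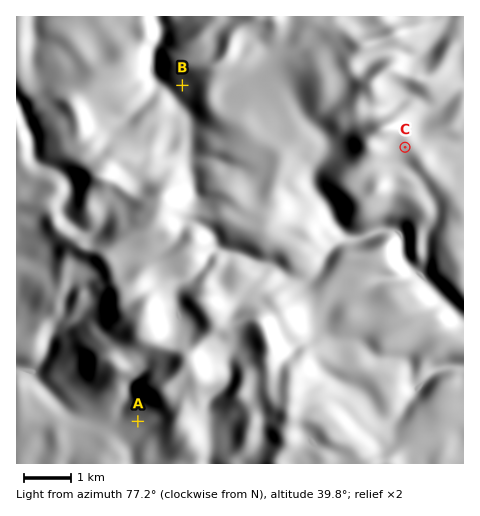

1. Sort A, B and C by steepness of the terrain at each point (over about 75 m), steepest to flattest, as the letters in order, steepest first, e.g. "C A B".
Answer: B A C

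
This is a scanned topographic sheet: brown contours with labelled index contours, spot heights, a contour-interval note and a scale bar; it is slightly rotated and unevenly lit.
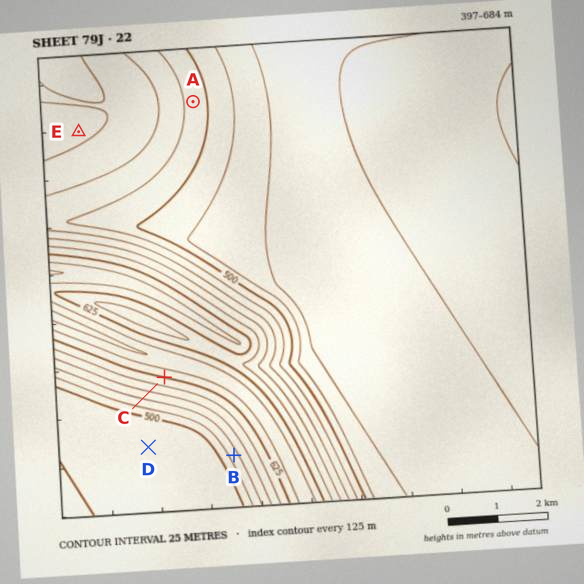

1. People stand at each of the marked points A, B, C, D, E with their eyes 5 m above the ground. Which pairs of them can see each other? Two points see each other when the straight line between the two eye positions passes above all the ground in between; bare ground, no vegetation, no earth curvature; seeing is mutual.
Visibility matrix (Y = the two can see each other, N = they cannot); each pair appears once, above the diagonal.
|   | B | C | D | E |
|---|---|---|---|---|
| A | N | N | N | N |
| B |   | Y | Y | N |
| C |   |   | Y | N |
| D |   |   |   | N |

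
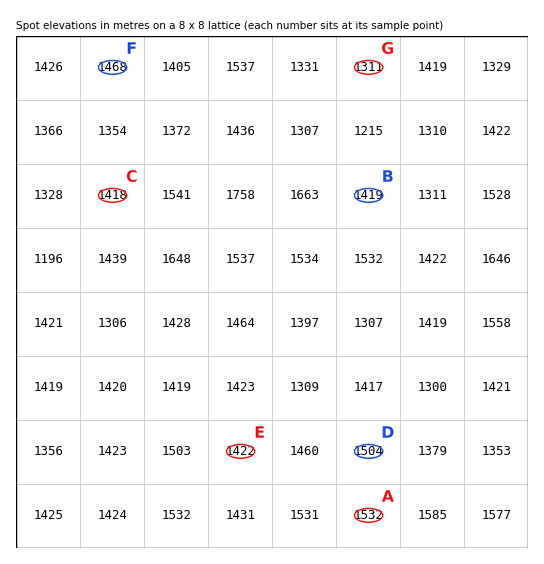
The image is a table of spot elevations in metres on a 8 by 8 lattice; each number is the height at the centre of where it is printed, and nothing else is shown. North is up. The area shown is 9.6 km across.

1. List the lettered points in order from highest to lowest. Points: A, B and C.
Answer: A B C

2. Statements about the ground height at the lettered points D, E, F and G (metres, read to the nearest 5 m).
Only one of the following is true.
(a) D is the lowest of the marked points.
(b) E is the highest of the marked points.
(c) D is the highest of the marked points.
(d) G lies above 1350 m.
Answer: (c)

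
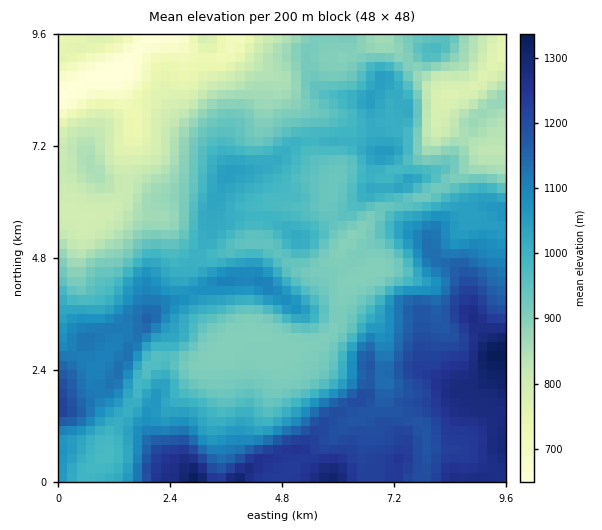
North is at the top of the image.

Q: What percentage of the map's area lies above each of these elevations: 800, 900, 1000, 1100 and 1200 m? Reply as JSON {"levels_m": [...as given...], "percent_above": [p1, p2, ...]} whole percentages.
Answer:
{"levels_m": [800, 900, 1000, 1100, 1200], "percent_above": [90, 75, 45, 25, 12]}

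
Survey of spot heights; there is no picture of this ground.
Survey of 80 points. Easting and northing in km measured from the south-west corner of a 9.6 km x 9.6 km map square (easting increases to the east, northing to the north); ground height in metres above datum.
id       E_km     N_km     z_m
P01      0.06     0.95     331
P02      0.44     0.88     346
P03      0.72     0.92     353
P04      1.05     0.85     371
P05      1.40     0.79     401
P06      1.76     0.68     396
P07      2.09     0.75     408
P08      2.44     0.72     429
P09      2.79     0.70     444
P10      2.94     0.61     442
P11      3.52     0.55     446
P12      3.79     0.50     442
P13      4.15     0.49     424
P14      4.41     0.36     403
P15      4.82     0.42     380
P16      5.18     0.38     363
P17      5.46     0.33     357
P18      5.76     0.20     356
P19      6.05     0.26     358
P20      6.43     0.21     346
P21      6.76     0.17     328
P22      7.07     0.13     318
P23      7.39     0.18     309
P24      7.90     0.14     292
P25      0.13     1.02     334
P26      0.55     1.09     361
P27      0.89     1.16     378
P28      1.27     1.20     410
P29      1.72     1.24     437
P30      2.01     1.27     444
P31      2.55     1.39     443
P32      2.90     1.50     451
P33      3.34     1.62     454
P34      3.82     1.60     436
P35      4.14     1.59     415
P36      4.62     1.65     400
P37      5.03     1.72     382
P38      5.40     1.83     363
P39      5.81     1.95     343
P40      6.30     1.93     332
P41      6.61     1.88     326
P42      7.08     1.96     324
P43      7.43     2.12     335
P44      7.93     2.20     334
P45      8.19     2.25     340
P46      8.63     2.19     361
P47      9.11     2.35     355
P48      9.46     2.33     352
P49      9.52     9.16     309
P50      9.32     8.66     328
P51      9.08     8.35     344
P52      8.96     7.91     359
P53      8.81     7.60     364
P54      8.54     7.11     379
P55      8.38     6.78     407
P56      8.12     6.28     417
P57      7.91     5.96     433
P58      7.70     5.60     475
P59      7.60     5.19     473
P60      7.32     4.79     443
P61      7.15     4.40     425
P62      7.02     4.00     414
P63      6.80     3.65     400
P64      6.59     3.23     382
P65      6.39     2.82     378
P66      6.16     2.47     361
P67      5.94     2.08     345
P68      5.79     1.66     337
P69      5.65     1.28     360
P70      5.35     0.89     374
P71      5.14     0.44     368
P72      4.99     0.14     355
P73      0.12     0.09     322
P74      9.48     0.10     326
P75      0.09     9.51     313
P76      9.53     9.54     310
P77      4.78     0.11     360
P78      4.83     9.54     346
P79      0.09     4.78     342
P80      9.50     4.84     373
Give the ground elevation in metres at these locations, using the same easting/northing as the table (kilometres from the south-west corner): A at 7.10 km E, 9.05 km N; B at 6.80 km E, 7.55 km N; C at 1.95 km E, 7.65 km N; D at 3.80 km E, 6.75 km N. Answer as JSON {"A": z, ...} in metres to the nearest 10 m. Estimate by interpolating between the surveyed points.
{"A": 310, "B": 420, "C": 360, "D": 400}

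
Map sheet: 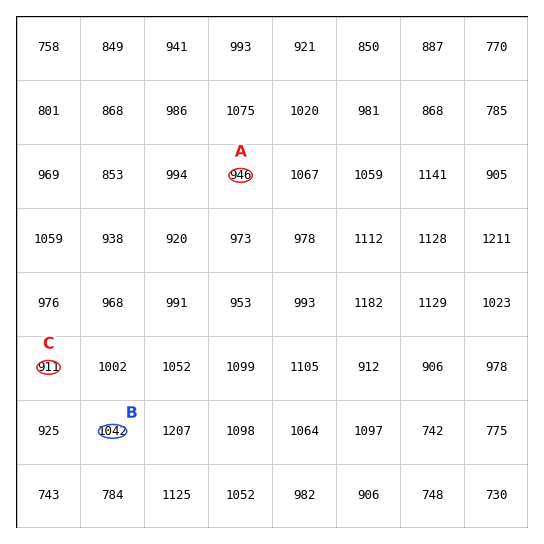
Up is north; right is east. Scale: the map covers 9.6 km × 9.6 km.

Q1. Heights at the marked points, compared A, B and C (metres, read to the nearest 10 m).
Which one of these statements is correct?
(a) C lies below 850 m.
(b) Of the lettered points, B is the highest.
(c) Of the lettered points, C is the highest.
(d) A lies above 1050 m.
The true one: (b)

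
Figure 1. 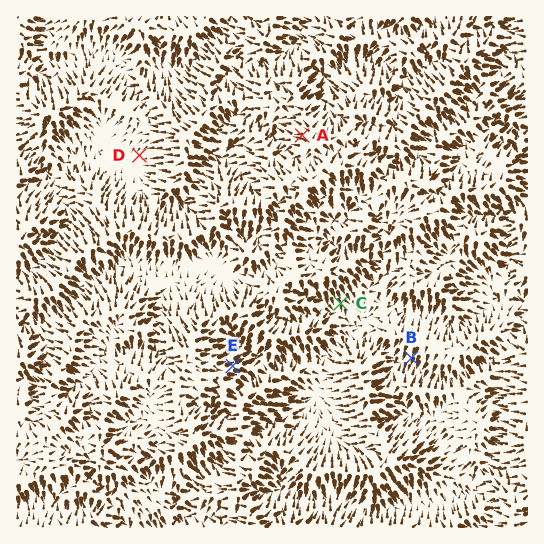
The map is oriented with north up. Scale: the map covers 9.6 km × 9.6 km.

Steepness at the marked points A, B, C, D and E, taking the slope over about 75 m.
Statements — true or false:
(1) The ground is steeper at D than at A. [false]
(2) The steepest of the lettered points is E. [true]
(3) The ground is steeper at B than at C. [true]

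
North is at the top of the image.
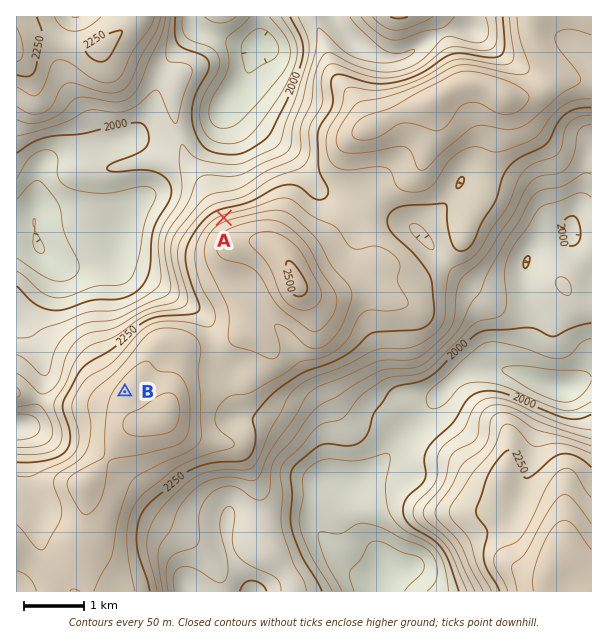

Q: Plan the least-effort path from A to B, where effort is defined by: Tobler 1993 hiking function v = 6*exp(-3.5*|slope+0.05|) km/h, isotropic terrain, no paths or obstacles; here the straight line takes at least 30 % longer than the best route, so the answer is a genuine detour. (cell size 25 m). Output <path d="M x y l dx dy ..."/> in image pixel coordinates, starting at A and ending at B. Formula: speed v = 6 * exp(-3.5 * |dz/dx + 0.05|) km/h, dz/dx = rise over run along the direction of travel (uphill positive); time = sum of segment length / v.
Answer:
<path d="M224 218l-6 3-9 9-8 15 0 43 9 18 0 8-3 6-4 4-21 11-57 57"/>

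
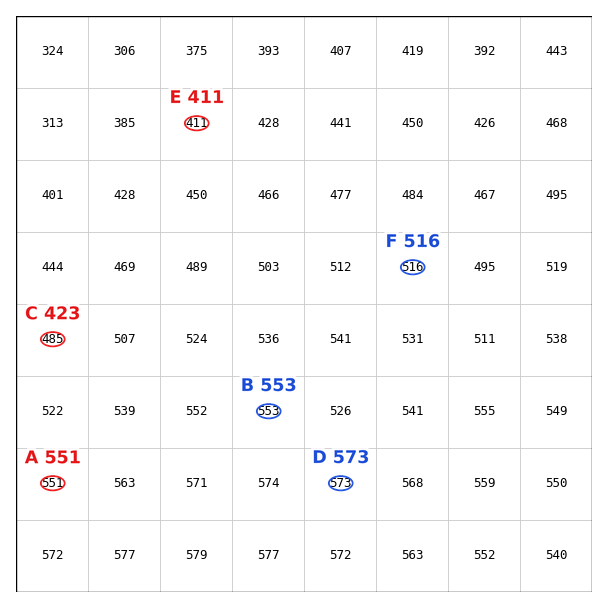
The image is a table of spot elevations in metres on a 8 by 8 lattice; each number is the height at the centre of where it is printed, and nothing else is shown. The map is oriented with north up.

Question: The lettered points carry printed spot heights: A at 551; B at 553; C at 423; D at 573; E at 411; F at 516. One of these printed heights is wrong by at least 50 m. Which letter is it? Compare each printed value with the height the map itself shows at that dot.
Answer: C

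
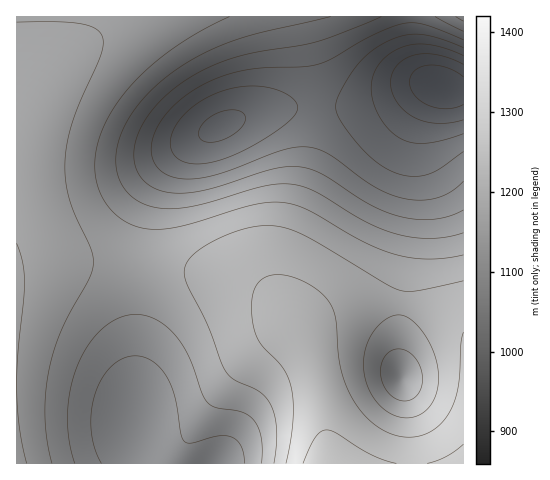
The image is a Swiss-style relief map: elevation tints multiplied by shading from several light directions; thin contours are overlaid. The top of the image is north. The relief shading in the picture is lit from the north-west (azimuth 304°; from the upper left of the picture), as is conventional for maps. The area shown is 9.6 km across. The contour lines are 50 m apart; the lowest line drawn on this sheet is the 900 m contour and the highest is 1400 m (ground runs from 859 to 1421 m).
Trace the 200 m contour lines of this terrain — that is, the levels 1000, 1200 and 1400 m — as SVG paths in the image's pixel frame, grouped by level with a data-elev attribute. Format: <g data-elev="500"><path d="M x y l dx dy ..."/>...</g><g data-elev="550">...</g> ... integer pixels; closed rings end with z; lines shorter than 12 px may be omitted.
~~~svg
<g data-elev="1000"><path d="M204 141l-4-3-1-7 4-7 7-7 10-5 10-2 9 1 5 4 1 4-1 5-11 10-15 7z"/><path d="M463 134l-19 6-18 3-13 0-11-4-12-9-10-12-7-15-2-15 2-13 7-12 9-9 14-7 13-3 14 1 16 4 17 7"/></g><g data-elev="1200"><path d="M101 463l-6-15-4-17 0-19 4-17 7-16 9-12 12-8 13-3 9 1 8 5 8 7 6 8 8 19 6 37 4 9 8 1 27-7 11 1 6 4 4 5 3 8 0 9"/><path d="M463 233l-16 4-16 1-18-1-17-3-32-13-50-30-21-7-13 0-14 2-65 18-30 5-16-2-14-4-10-7-9-10-4-12-2-13 1-14 4-14 7-14 10-14 12-14 14-13 31-20 34-16 31-9 71-16"/></g><g data-elev="1400"><path d="M396 463l-25-8-35-22-9-3-6 1-6 6-12 26"/><path d="M463 444l-17 13-19 6"/></g>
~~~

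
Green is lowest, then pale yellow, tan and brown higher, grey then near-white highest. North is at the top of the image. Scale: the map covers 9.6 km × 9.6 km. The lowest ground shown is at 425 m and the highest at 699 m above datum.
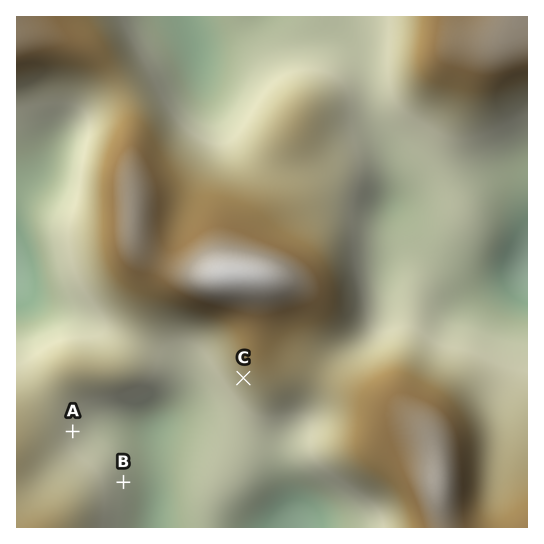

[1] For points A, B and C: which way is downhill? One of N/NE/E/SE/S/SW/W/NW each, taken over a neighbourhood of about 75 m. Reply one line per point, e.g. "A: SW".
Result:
A: E
B: E
C: SW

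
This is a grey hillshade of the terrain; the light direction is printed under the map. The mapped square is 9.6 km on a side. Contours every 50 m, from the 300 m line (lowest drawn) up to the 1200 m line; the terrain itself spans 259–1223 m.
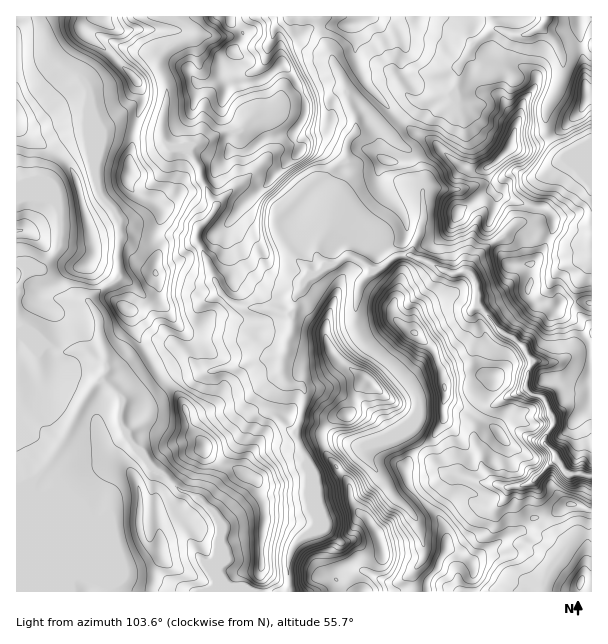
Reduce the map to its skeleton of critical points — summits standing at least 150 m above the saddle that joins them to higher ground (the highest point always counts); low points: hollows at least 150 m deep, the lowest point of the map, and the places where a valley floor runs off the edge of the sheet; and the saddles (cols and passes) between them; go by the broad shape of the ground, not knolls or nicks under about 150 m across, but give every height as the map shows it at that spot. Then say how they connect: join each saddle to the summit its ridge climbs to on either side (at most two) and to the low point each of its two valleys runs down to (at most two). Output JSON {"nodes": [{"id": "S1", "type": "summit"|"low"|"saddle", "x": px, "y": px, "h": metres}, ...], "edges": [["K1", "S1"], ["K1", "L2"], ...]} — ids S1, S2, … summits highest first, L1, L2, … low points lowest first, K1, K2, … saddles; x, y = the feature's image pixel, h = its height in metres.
{"nodes": [
{"id": "S1", "type": "summit", "x": 102, "y": 17, "h": 1223},
{"id": "S2", "type": "summit", "x": 233, "y": 51, "h": 1173},
{"id": "S3", "type": "summit", "x": 17, "y": 117, "h": 1150},
{"id": "S4", "type": "summit", "x": 377, "y": 533, "h": 1149},
{"id": "S5", "type": "summit", "x": 204, "y": 447, "h": 1141},
{"id": "S6", "type": "summit", "x": 510, "y": 147, "h": 1091},
{"id": "S7", "type": "summit", "x": 414, "y": 333, "h": 1006},
{"id": "S8", "type": "summit", "x": 585, "y": 89, "h": 883},
{"id": "L1", "type": "low", "x": 590, "y": 476, "h": 259},
{"id": "L2", "type": "low", "x": 546, "y": 17, "h": 500},
{"id": "K1", "type": "saddle", "x": 38, "y": 17, "h": 943},
{"id": "K2", "type": "saddle", "x": 182, "y": 21, "h": 936},
{"id": "K3", "type": "saddle", "x": 167, "y": 383, "h": 923},
{"id": "K4", "type": "saddle", "x": 396, "y": 117, "h": 795},
{"id": "K5", "type": "saddle", "x": 548, "y": 236, "h": 793},
{"id": "K6", "type": "saddle", "x": 422, "y": 447, "h": 754},
{"id": "K7", "type": "saddle", "x": 288, "y": 576, "h": 700},
{"id": "K8", "type": "saddle", "x": 549, "y": 138, "h": 679}],
"edges": [["K1", "S1"], ["K1", "S3"], ["K1", "L1"], ["K2", "S1"], ["K2", "S2"], ["K2", "L1"], ["K3", "S1"], ["K3", "S5"], ["K3", "L1"], ["K4", "S6"], ["K4", "L1"], ["K4", "L2"], ["K5", "S6"], ["K5", "L1"], ["K5", "L2"], ["K6", "S4"], ["K6", "S7"], ["K6", "L1"], ["K7", "S4"], ["K7", "S5"], ["K7", "L1"], ["K8", "S6"], ["K8", "S8"], ["K8", "L2"]]}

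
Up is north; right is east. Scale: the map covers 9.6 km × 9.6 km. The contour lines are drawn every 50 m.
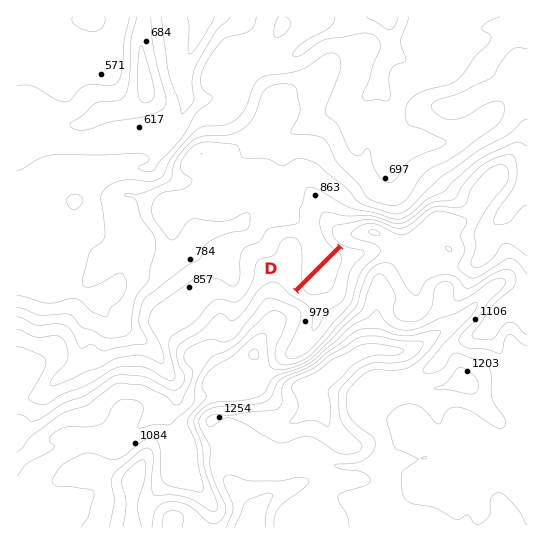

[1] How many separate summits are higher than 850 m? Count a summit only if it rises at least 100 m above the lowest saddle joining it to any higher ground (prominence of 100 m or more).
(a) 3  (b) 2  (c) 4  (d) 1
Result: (d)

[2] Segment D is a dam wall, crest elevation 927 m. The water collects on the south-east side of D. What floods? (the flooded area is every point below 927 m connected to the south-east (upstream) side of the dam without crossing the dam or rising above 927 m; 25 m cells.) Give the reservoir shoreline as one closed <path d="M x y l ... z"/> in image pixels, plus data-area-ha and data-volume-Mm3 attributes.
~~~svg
<path d="M343 249l-2 0-44 44 5 4 11 6 9 0 1-2 11-1 6-6 3-20 6-13 0-6-6-6z" data-area-ha="50" data-volume-Mm3="15.67"/>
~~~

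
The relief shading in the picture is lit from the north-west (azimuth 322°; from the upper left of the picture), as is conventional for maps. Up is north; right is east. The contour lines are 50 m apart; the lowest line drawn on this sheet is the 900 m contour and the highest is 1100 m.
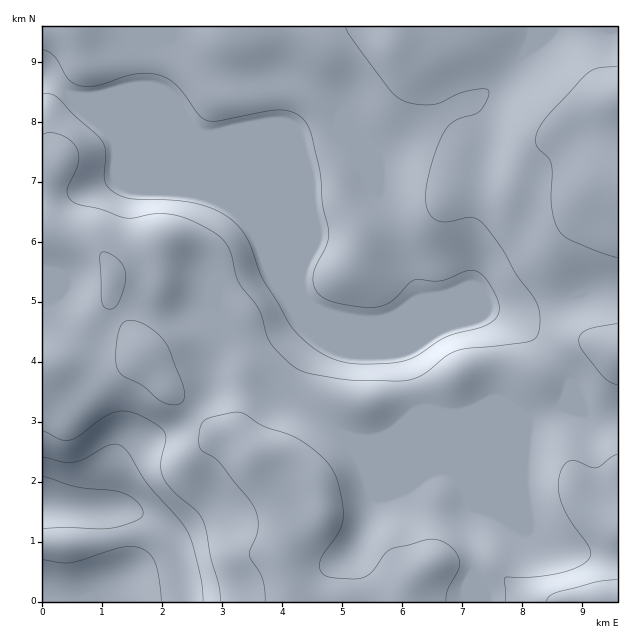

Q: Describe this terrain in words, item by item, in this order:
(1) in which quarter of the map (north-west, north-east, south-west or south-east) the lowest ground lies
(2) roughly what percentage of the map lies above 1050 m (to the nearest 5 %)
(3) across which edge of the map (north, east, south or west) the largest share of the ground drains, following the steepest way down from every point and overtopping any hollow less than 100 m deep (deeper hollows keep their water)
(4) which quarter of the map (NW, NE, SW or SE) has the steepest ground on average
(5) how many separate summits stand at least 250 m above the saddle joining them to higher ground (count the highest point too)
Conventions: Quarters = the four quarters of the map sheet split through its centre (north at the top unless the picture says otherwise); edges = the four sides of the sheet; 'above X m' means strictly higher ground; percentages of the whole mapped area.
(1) Look to the south-west quarter for the lowest ground.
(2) About 15 % of the map lies above 1050 m.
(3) The largest share of the runoff leaves by the western edge.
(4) The steepest ground, on average, is in the south-west quarter.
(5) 1 summit rises at least 250 m above its surroundings.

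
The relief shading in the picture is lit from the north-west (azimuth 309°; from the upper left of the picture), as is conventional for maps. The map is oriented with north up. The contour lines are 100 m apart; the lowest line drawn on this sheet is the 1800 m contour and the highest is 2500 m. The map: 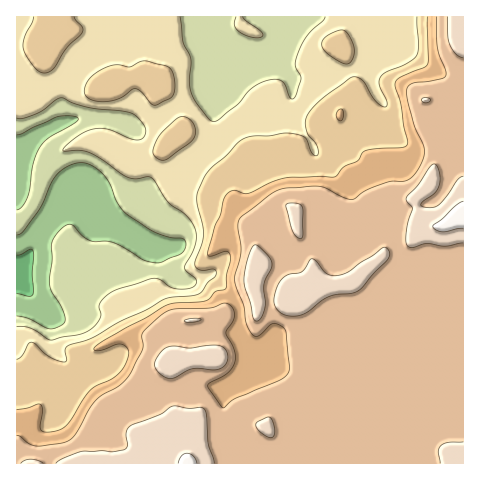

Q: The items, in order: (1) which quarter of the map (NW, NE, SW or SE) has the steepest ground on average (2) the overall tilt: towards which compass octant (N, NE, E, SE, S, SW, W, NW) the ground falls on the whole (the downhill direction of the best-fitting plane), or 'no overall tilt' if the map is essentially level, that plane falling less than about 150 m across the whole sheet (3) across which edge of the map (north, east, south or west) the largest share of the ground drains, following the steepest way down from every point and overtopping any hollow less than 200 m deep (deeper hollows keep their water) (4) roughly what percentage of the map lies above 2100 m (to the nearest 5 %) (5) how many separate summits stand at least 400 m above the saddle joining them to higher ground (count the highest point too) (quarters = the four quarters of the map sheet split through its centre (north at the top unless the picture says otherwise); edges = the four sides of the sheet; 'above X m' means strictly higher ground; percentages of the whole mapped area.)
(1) Slopes are steepest in the south-west quarter.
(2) The general tilt is down to the north-west (the land rises towards the south-east).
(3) Drainage is mainly to the west: more ground falls towards that edge than towards any other.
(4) About 65 % of the map lies above 2100 m.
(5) Counting only tops that stand 400 m proud, the map has 1 summit.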